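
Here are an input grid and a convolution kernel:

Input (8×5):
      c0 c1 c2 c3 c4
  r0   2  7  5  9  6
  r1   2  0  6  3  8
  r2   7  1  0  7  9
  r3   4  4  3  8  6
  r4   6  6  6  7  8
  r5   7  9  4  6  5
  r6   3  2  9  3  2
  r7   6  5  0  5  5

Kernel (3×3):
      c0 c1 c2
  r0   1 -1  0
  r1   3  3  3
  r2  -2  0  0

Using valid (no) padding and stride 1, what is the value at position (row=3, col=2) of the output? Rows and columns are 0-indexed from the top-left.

The receptive field on the input at this output position is [3 8 6 / 6 7 8 / 4 6 5]. Elementwise product with the kernel and sum: 3·1 + 8·-1 + 6·3 + 7·3 + 8·3 + 4·-2.

50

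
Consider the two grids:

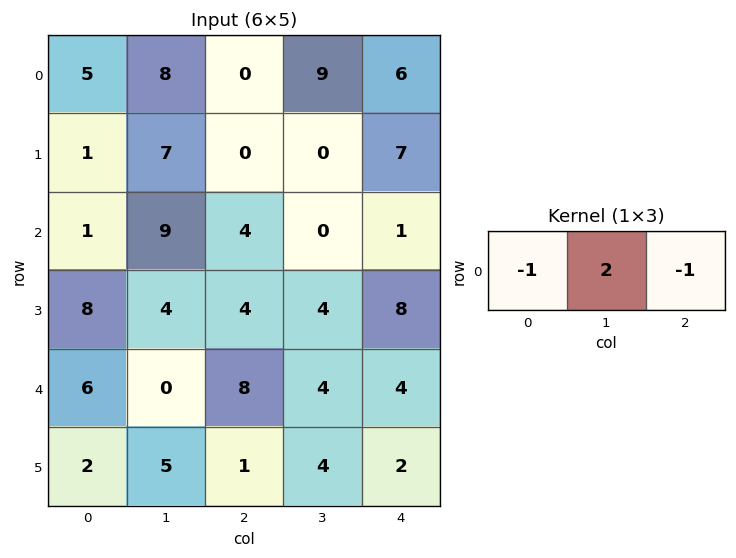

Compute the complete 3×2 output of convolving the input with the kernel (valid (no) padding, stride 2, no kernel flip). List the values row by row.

11 12
13 -5
-14 -4

Output[0,0]: The receptive field on the input at this output position is [5 8 0]. Elementwise product with the kernel and sum: 5·-1 + 8·2 + 0·-1.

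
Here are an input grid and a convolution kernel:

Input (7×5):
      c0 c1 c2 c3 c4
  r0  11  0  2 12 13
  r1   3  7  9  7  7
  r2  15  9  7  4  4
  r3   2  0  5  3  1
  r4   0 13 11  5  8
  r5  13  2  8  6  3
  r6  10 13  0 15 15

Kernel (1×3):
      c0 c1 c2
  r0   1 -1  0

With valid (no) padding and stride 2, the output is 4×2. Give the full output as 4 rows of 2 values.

11 -10
6 3
-13 6
-3 -15

Output[0,0]: The receptive field on the input at this output position is [11 0 2]. Elementwise product with the kernel and sum: 11·1 + 0·-1.
Output[0,1]: The receptive field on the input at this output position is [2 12 13]. Elementwise product with the kernel and sum: 2·1 + 12·-1.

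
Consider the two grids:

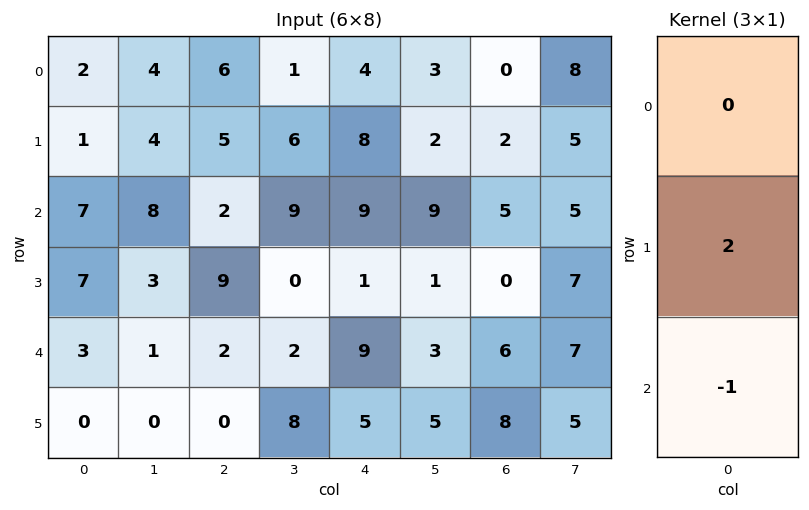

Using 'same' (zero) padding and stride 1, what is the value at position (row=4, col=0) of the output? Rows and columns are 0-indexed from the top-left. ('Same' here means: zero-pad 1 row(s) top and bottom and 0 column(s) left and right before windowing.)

The receptive field on the zero-padded input at this output position is [7 / 3 / 0]. Elementwise product with the kernel and sum: 3·2 + 0·-1.

6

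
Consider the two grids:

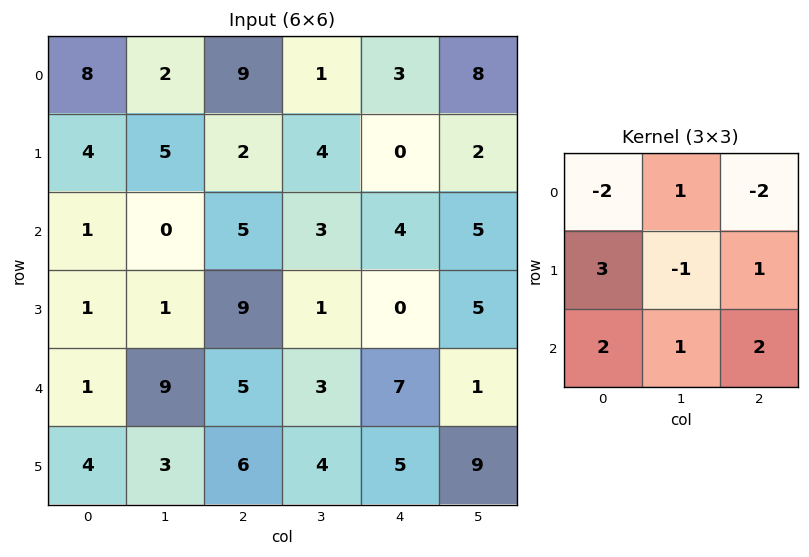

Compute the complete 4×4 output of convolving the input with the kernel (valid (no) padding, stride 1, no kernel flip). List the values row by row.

-11 31 0 19
22 -5 35 10
20 23 38 11
3 50 28 22

Output[0,0]: The receptive field on the input at this output position is [8 2 9 / 4 5 2 / 1 0 5]. Elementwise product with the kernel and sum: 8·-2 + 2·1 + 9·-2 + 4·3 + 5·-1 + 2·1 + 1·2 + 0·1 + 5·2.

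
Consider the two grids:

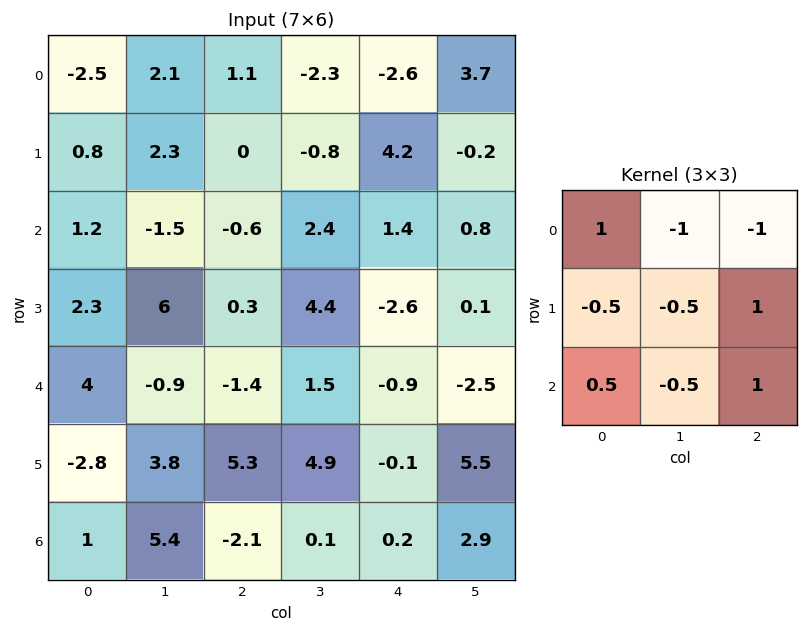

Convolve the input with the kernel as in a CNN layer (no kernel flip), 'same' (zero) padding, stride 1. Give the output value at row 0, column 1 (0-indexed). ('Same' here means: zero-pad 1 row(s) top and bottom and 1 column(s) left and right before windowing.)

The receptive field on the zero-padded input at this output position is [0 0 0 / -2.5 2.1 1.1 / 0.8 2.3 0]. Elementwise product with the kernel and sum: 0·1 + 0·-1 + 0·-1 + -2.5·-0.5 + 2.1·-0.5 + 1.1·1 + 0.8·0.5 + 2.3·-0.5 + 0·1.

0.55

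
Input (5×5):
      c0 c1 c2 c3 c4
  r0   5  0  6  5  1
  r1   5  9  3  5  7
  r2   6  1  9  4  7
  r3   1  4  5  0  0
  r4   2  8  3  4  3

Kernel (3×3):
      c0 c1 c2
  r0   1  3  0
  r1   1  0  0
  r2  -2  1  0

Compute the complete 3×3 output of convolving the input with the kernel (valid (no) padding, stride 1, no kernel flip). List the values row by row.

-1 34 10
40 16 17
14 19 24

Output[0,0]: The receptive field on the input at this output position is [5 0 6 / 5 9 3 / 6 1 9]. Elementwise product with the kernel and sum: 5·1 + 0·3 + 5·1 + 6·-2 + 1·1.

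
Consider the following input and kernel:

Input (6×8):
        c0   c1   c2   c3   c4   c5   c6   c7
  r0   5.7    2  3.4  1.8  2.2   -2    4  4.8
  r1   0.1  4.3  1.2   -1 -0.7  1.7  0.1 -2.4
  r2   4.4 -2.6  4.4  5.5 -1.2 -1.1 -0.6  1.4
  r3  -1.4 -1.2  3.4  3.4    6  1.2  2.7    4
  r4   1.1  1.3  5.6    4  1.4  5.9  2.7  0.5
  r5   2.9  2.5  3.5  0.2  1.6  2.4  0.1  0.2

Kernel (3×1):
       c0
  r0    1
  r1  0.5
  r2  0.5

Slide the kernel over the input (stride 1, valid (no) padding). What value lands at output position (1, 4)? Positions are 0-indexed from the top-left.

The receptive field on the input at this output position is [-0.7 / -1.2 / 6]. Elementwise product with the kernel and sum: -0.7·1 + -1.2·0.5 + 6·0.5.

1.7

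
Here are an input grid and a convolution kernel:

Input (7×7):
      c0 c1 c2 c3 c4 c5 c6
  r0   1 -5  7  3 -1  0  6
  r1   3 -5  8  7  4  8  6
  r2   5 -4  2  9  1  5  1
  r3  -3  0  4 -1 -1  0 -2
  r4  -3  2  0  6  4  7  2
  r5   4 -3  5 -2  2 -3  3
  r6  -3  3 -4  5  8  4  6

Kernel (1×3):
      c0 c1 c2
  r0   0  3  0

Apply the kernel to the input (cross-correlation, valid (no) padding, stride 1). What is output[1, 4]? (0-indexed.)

The receptive field on the input at this output position is [4 8 6]. Elementwise product with the kernel and sum: 8·3.

24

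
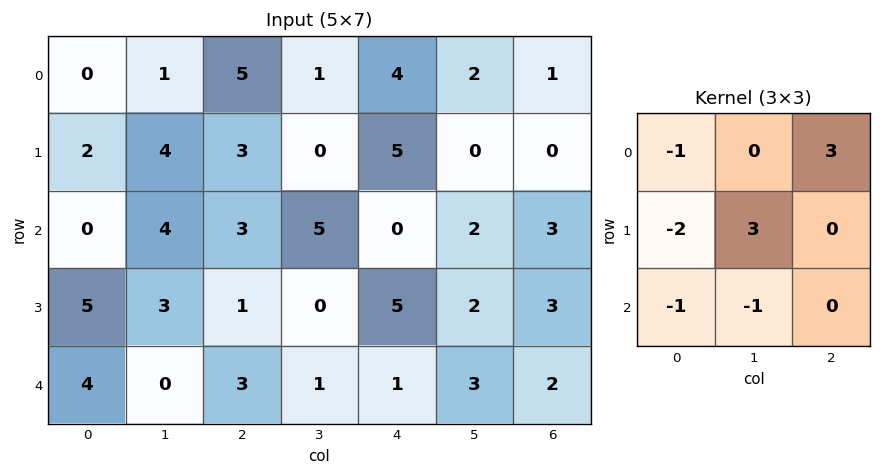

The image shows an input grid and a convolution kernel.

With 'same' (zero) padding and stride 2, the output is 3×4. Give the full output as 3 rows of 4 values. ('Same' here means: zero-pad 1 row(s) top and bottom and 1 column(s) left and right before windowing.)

-2 6 5 -1
7 -7 -15 0
21 6 7 -2

Output[0,0]: The receptive field on the zero-padded input at this output position is [0 0 0 / 0 0 1 / 0 2 4]. Elementwise product with the kernel and sum: 0·-1 + 0·3 + 0·-2 + 0·3 + 0·-1 + 2·-1.
Output[0,1]: The receptive field on the zero-padded input at this output position is [0 0 0 / 1 5 1 / 4 3 0]. Elementwise product with the kernel and sum: 0·-1 + 0·3 + 1·-2 + 5·3 + 4·-1 + 3·-1.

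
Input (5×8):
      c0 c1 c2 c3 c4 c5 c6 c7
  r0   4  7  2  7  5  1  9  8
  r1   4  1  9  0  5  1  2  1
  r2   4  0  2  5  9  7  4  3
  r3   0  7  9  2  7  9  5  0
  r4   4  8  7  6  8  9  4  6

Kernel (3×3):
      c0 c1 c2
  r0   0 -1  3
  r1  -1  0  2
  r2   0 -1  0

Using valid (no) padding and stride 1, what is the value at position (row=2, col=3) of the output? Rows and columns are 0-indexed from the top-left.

The receptive field on the input at this output position is [5 9 7 / 2 7 9 / 6 8 9]. Elementwise product with the kernel and sum: 9·-1 + 7·3 + 2·-1 + 9·2 + 8·-1.

20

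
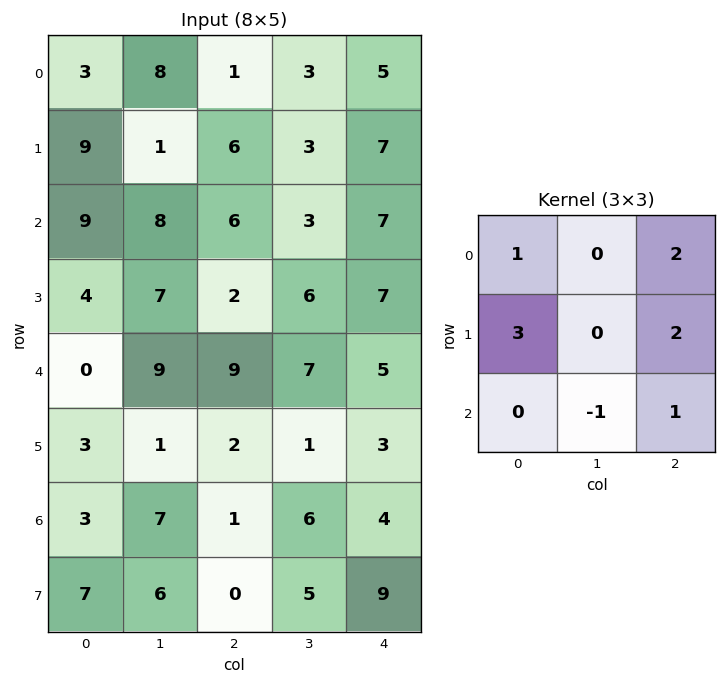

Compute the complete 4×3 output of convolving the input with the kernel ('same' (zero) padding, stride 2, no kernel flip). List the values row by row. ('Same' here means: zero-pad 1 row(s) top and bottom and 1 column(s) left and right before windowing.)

Output[0,0]: The receptive field on the zero-padded input at this output position is [0 0 0 / 0 3 8 / 0 9 1]. Elementwise product with the kernel and sum: 0·1 + 0·2 + 0·3 + 8·2 + 9·-1 + 1·1.

8 27 2
21 41 5
30 59 24
15 41 10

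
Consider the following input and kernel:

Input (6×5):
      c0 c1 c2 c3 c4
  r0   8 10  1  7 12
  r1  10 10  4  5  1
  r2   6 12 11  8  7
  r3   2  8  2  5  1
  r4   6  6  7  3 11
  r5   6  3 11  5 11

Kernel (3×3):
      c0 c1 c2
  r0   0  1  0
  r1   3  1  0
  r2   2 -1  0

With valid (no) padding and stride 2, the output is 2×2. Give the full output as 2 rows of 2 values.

Output[0,0]: The receptive field on the input at this output position is [8 10 1 / 10 10 4 / 6 12 11]. Elementwise product with the kernel and sum: 10·1 + 10·3 + 10·1 + 6·2 + 12·-1.
Output[0,1]: The receptive field on the input at this output position is [1 7 12 / 4 5 1 / 11 8 7]. Elementwise product with the kernel and sum: 7·1 + 4·3 + 5·1 + 11·2 + 8·-1.

50 38
32 30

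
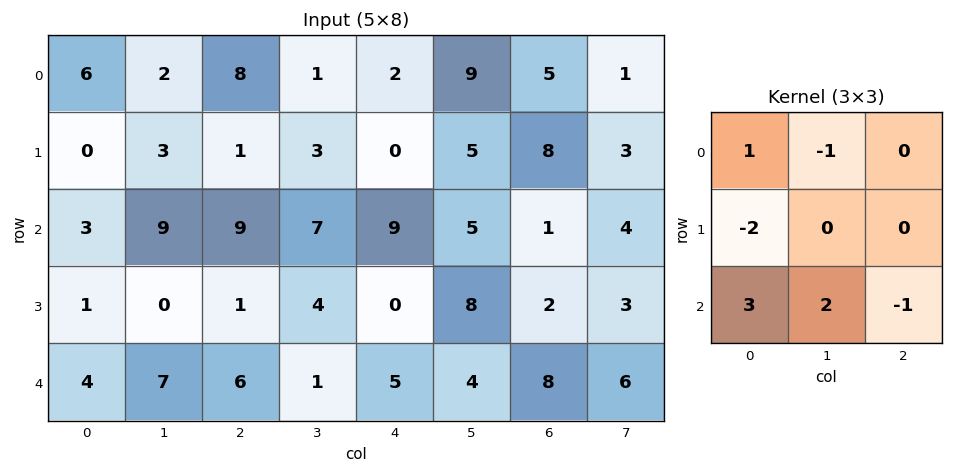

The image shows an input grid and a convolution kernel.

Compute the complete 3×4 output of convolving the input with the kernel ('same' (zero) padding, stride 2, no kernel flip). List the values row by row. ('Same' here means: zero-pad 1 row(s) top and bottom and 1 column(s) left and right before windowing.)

-3 4 2 10
2 -18 -7 12
-1 -15 2 -2

Output[0,0]: The receptive field on the zero-padded input at this output position is [0 0 0 / 0 6 2 / 0 0 3]. Elementwise product with the kernel and sum: 0·1 + 0·-1 + 0·-2 + 0·3 + 0·2 + 3·-1.
Output[0,1]: The receptive field on the zero-padded input at this output position is [0 0 0 / 2 8 1 / 3 1 3]. Elementwise product with the kernel and sum: 0·1 + 0·-1 + 2·-2 + 3·3 + 1·2 + 3·-1.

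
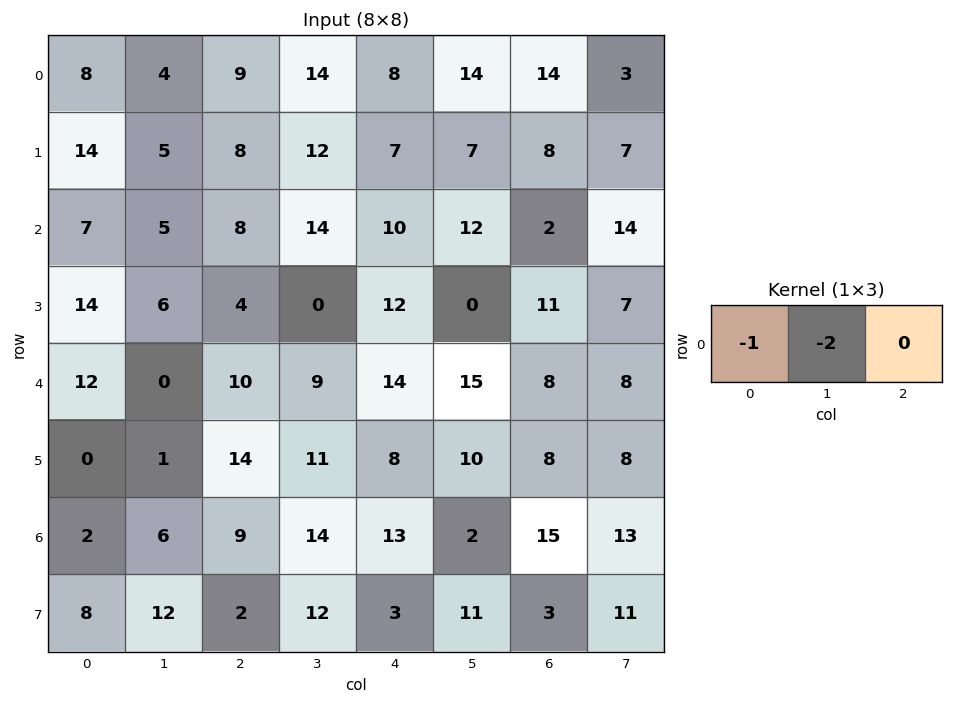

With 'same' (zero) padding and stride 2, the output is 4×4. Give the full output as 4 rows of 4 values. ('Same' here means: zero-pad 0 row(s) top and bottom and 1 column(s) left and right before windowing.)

Output[0,0]: The receptive field on the zero-padded input at this output position is [0 8 4]. Elementwise product with the kernel and sum: 0·-1 + 8·-2.
Output[0,1]: The receptive field on the zero-padded input at this output position is [4 9 14]. Elementwise product with the kernel and sum: 4·-1 + 9·-2.

-16 -22 -30 -42
-14 -21 -34 -16
-24 -20 -37 -31
-4 -24 -40 -32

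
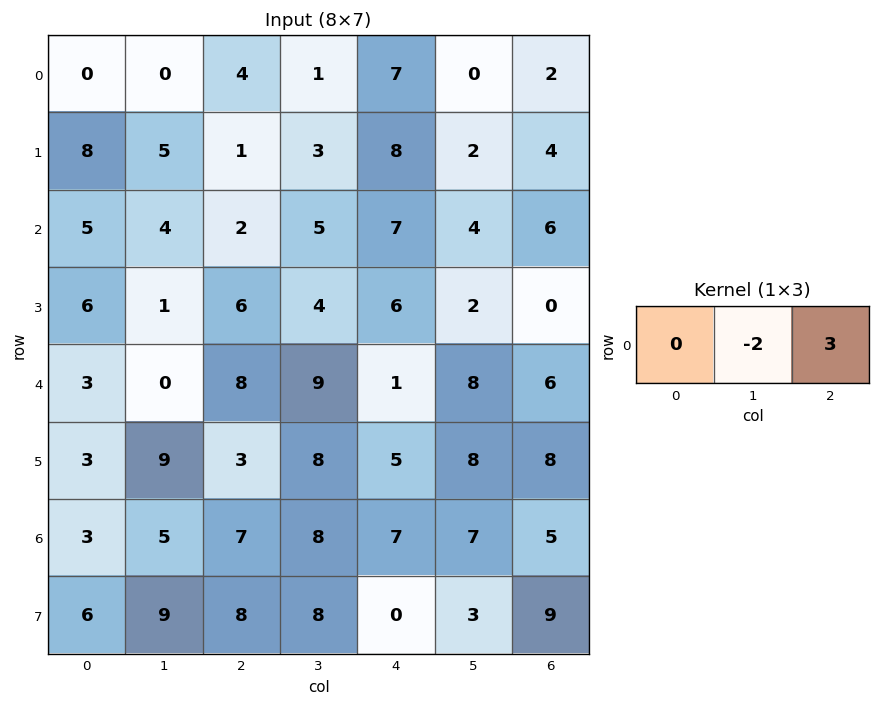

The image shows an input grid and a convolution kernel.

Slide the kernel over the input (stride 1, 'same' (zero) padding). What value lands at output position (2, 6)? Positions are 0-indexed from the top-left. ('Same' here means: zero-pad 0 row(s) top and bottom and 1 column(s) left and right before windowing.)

The receptive field on the zero-padded input at this output position is [4 6 0]. Elementwise product with the kernel and sum: 6·-2 + 0·3.

-12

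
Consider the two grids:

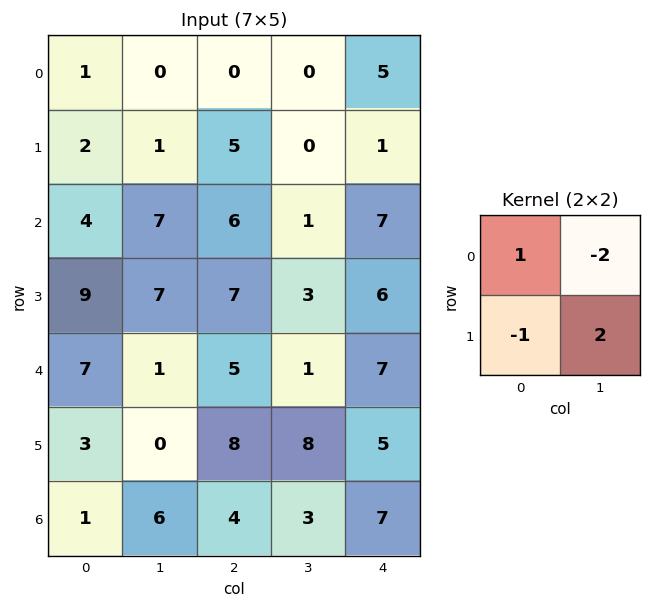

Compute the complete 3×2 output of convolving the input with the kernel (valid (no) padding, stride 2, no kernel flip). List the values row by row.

1 -5
-5 3
2 11

Output[0,0]: The receptive field on the input at this output position is [1 0 / 2 1]. Elementwise product with the kernel and sum: 1·1 + 0·-2 + 2·-1 + 1·2.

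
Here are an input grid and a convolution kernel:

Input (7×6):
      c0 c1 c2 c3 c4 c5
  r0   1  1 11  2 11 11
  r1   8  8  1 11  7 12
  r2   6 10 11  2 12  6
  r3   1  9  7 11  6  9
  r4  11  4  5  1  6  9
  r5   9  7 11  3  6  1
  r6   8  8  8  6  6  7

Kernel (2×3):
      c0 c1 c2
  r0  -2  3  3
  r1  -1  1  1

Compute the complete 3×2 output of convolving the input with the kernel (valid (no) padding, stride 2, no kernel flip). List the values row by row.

35 34
66 30
14 9

Output[0,0]: The receptive field on the input at this output position is [1 1 11 / 8 8 1]. Elementwise product with the kernel and sum: 1·-2 + 1·3 + 11·3 + 8·-1 + 8·1 + 1·1.
Output[0,1]: The receptive field on the input at this output position is [11 2 11 / 1 11 7]. Elementwise product with the kernel and sum: 11·-2 + 2·3 + 11·3 + 1·-1 + 11·1 + 7·1.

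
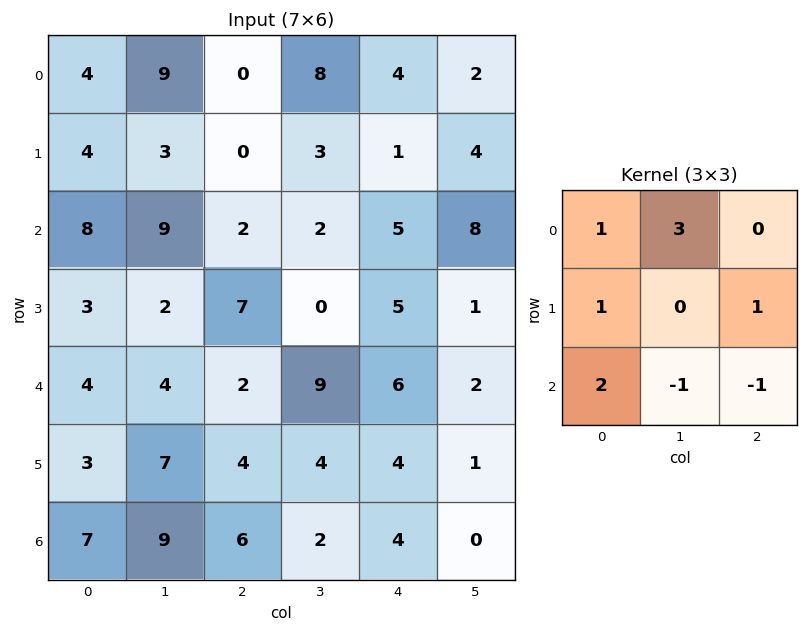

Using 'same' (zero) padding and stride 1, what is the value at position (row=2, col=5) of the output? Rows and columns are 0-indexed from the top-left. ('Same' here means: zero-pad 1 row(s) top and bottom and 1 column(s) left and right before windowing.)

27

The receptive field on the zero-padded input at this output position is [1 4 0 / 5 8 0 / 5 1 0]. Elementwise product with the kernel and sum: 1·1 + 4·3 + 5·1 + 0·1 + 5·2 + 1·-1 + 0·-1.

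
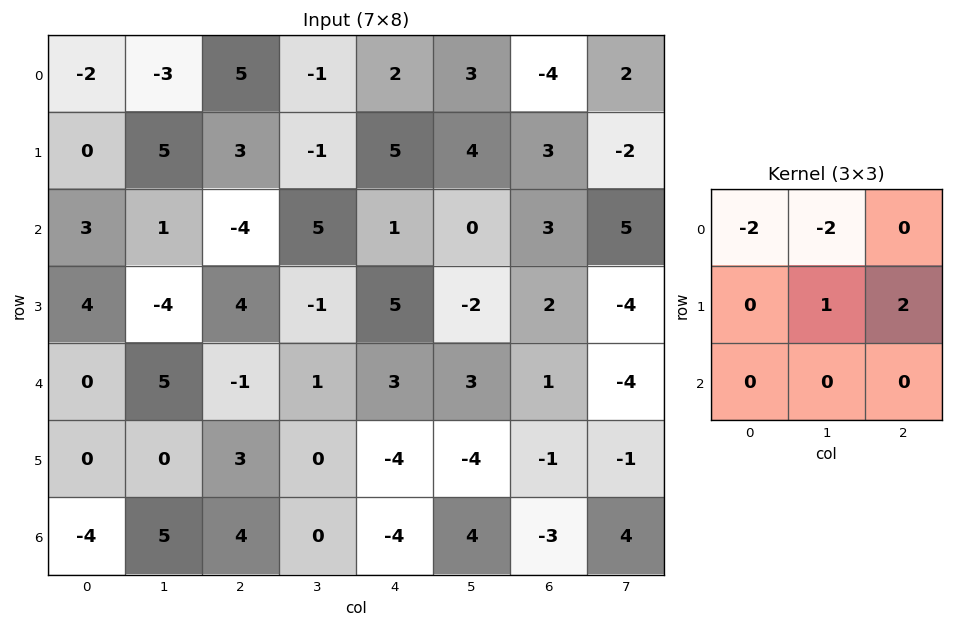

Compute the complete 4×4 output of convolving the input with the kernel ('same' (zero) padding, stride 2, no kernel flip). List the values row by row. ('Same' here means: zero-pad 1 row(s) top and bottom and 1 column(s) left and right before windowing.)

Output[0,0]: The receptive field on the zero-padded input at this output position is [0 0 0 / 0 -2 -3 / 0 0 5]. Elementwise product with the kernel and sum: 0·-2 + 0·-2 + -2·1 + -3·2.

-8 3 8 0
5 -10 -7 -1
2 1 1 -7
6 -2 12 15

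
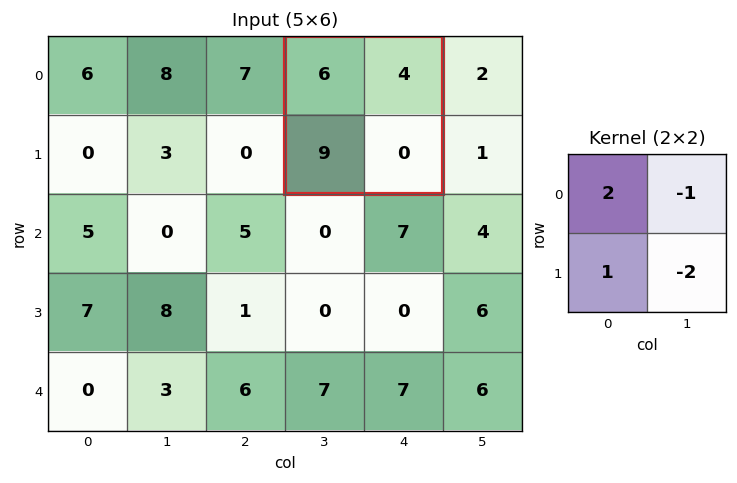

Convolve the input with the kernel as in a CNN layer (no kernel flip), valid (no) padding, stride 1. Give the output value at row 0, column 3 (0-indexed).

17

The receptive field on the input at this output position is [6 4 / 9 0]. Elementwise product with the kernel and sum: 6·2 + 4·-1 + 9·1 + 0·-2.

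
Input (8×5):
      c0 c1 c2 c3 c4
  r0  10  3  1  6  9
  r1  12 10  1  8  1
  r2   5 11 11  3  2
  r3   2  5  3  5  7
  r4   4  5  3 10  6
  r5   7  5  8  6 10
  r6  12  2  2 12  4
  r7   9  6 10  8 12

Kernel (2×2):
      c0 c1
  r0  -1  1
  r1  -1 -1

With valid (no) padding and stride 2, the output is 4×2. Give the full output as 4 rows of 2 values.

Output[0,0]: The receptive field on the input at this output position is [10 3 / 12 10]. Elementwise product with the kernel and sum: 10·-1 + 3·1 + 12·-1 + 10·-1.
Output[0,1]: The receptive field on the input at this output position is [1 6 / 1 8]. Elementwise product with the kernel and sum: 1·-1 + 6·1 + 1·-1 + 8·-1.

-29 -4
-1 -16
-11 -7
-25 -8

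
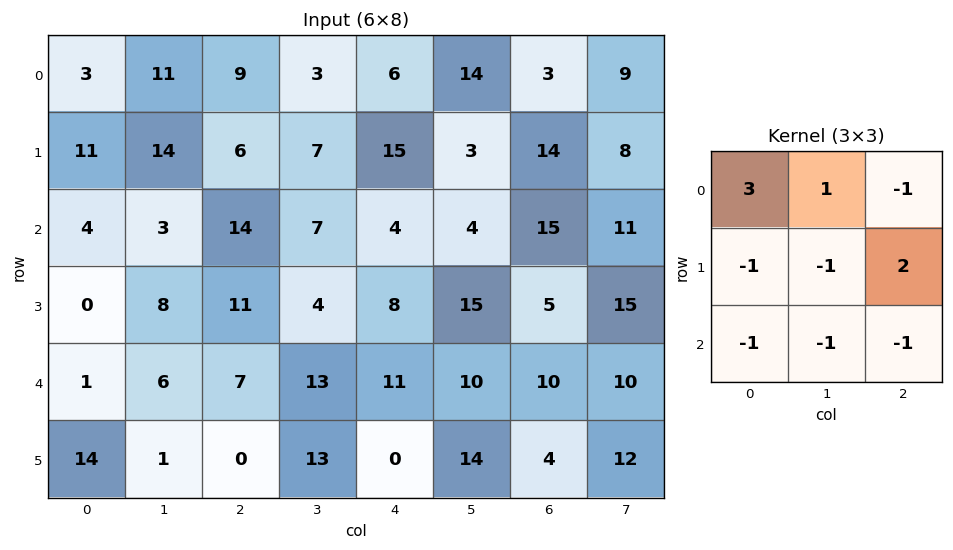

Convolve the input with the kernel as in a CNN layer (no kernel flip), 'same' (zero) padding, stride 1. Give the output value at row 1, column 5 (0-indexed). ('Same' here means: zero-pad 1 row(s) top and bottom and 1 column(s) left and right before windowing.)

16

The receptive field on the zero-padded input at this output position is [6 14 3 / 15 3 14 / 4 4 15]. Elementwise product with the kernel and sum: 6·3 + 14·1 + 3·-1 + 15·-1 + 3·-1 + 14·2 + 4·-1 + 4·-1 + 15·-1.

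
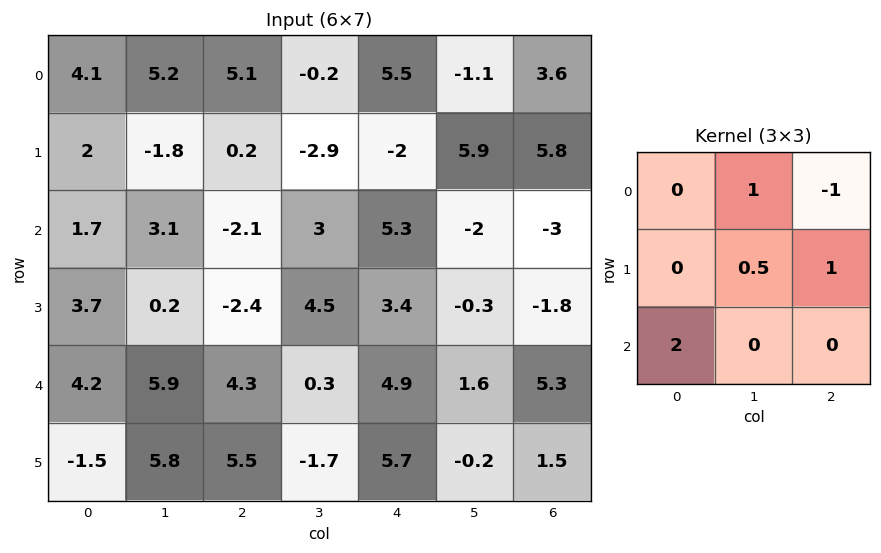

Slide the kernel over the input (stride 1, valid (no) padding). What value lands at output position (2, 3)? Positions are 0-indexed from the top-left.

9.3

The receptive field on the input at this output position is [3 5.3 -2 / 4.5 3.4 -0.3 / 0.3 4.9 1.6]. Elementwise product with the kernel and sum: 5.3·1 + -2·-1 + 3.4·0.5 + -0.3·1 + 0.3·2.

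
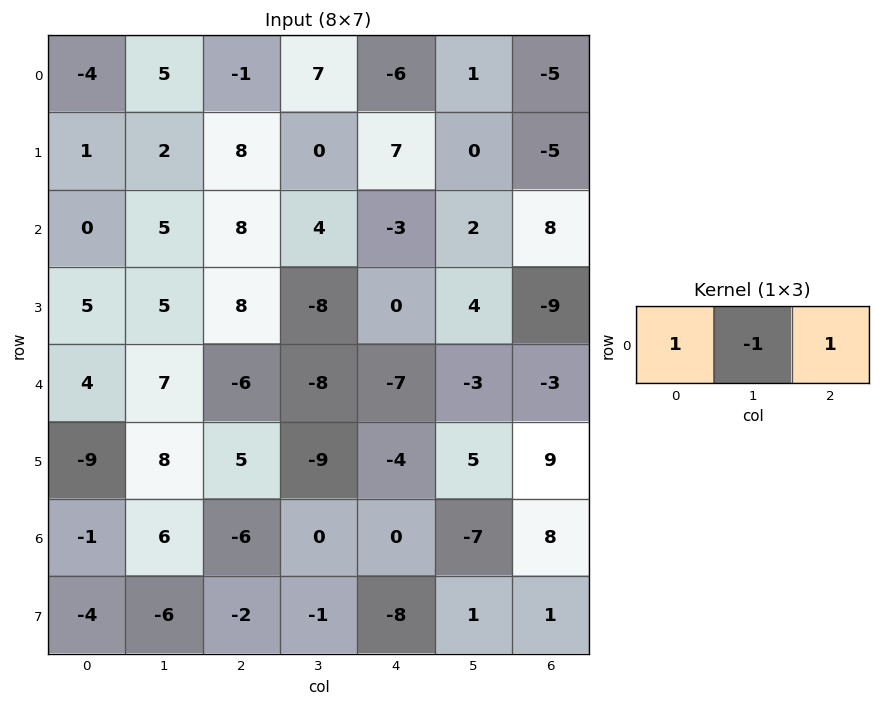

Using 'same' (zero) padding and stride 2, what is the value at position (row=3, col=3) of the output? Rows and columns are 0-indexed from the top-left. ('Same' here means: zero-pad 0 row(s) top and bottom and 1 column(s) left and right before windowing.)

-15

The receptive field on the zero-padded input at this output position is [-7 8 0]. Elementwise product with the kernel and sum: -7·1 + 8·-1 + 0·1.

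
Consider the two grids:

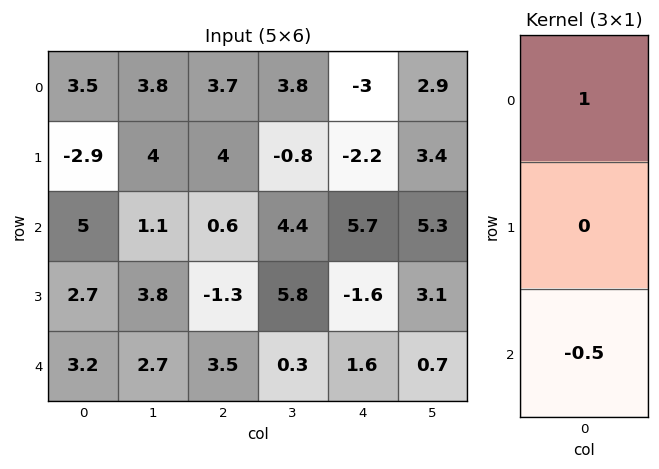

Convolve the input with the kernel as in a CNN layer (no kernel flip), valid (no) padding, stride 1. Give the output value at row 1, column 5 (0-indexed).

1.85

The receptive field on the input at this output position is [3.4 / 5.3 / 3.1]. Elementwise product with the kernel and sum: 3.4·1 + 3.1·-0.5.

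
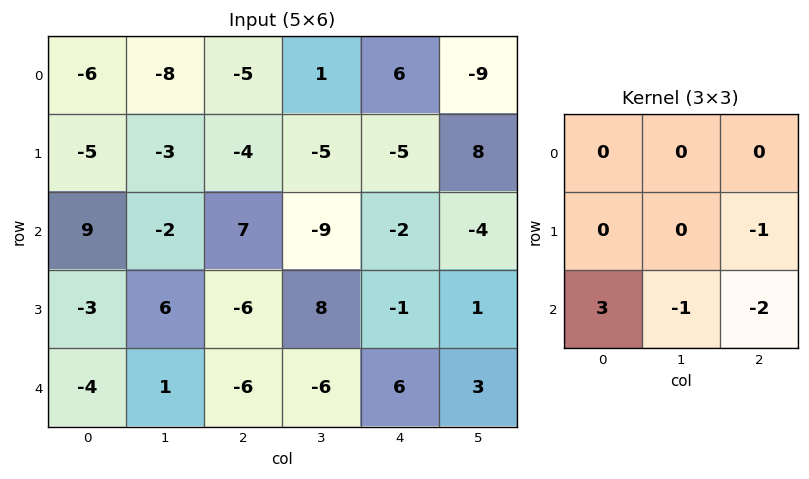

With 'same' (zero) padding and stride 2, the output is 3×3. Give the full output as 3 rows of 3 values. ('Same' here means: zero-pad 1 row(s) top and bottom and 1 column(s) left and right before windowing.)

19 4 -17
-7 17 27
-1 6 -3

Output[0,0]: The receptive field on the zero-padded input at this output position is [0 0 0 / 0 -6 -8 / 0 -5 -3]. Elementwise product with the kernel and sum: -8·-1 + 0·3 + -5·-1 + -3·-2.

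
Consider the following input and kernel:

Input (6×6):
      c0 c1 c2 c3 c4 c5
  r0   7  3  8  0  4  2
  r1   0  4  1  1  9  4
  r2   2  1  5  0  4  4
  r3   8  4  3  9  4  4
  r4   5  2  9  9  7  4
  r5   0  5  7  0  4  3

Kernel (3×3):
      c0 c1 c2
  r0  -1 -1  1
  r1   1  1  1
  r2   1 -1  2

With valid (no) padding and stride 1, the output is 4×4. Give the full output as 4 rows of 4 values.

14 -9 20 16
15 21 18 15
38 21 29 27
16 20 32 13

Output[0,0]: The receptive field on the input at this output position is [7 3 8 / 0 4 1 / 2 1 5]. Elementwise product with the kernel and sum: 7·-1 + 3·-1 + 8·1 + 0·1 + 4·1 + 1·1 + 2·1 + 1·-1 + 5·2.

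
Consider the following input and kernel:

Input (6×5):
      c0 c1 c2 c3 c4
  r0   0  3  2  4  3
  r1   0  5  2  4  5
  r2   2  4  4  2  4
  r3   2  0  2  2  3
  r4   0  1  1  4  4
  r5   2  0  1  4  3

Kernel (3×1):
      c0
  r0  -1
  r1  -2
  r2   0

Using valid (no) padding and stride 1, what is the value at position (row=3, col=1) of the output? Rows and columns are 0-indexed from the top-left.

-2

The receptive field on the input at this output position is [0 / 1 / 0]. Elementwise product with the kernel and sum: 0·-1 + 1·-2.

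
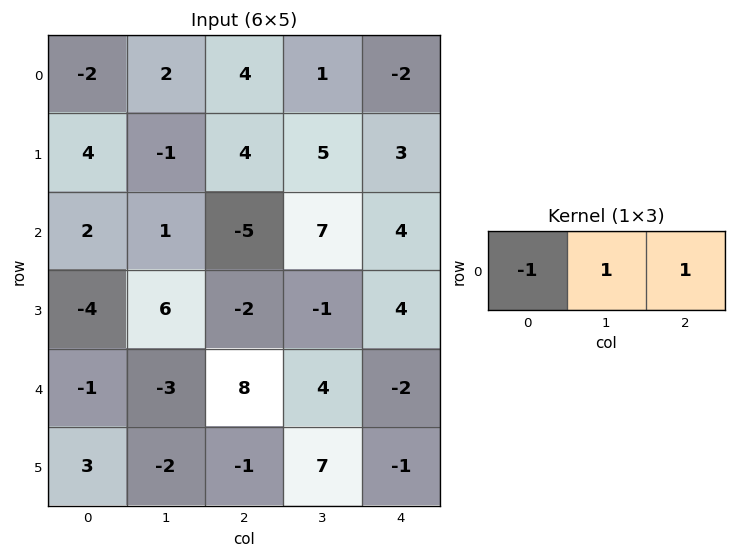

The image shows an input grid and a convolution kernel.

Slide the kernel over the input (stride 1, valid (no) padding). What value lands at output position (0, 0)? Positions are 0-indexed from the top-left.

The receptive field on the input at this output position is [-2 2 4]. Elementwise product with the kernel and sum: -2·-1 + 2·1 + 4·1.

8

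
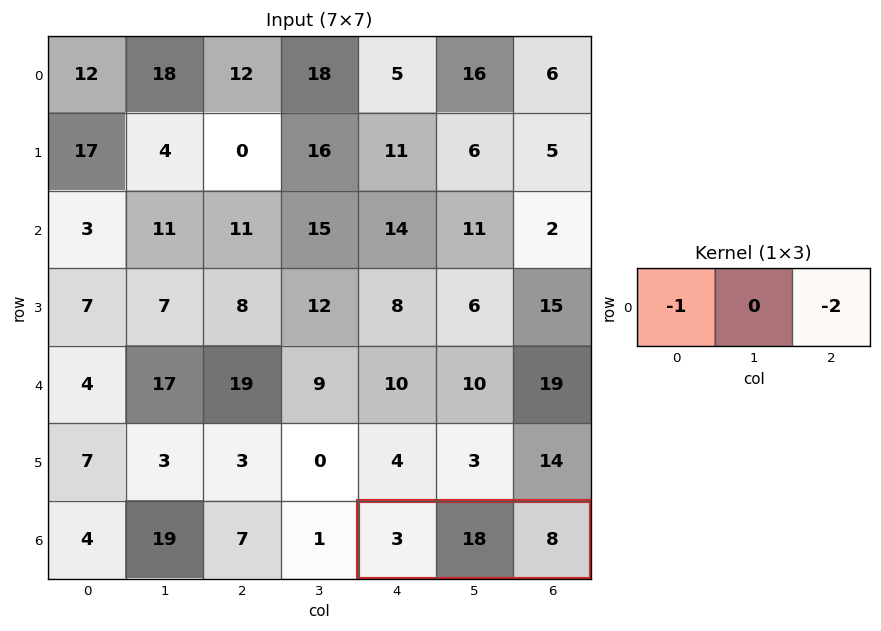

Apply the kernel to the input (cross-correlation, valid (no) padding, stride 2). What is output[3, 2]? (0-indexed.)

-19

The receptive field on the input at this output position is [3 18 8]. Elementwise product with the kernel and sum: 3·-1 + 8·-2.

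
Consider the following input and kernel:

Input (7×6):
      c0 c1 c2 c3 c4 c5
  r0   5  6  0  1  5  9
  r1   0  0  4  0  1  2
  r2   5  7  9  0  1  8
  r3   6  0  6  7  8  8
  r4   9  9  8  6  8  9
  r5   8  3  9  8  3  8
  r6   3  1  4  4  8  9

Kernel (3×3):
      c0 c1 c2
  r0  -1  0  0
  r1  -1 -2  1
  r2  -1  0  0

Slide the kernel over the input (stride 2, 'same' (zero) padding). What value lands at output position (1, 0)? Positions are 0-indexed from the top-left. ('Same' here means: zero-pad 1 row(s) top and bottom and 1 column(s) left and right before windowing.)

The receptive field on the zero-padded input at this output position is [0 0 0 / 0 5 7 / 0 6 0]. Elementwise product with the kernel and sum: 0·-1 + 0·-1 + 5·-2 + 7·1 + 0·-1.

-3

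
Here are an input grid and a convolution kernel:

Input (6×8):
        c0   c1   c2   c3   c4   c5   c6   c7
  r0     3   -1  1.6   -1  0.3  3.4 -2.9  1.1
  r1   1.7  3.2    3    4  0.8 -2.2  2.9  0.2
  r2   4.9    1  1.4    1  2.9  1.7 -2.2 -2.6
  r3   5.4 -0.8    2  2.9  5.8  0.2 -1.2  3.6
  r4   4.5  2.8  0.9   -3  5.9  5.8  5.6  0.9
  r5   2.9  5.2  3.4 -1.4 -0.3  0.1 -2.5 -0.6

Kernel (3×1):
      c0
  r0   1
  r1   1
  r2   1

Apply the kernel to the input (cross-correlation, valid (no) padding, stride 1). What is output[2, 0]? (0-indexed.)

14.8

The receptive field on the input at this output position is [4.9 / 5.4 / 4.5]. Elementwise product with the kernel and sum: 4.9·1 + 5.4·1 + 4.5·1.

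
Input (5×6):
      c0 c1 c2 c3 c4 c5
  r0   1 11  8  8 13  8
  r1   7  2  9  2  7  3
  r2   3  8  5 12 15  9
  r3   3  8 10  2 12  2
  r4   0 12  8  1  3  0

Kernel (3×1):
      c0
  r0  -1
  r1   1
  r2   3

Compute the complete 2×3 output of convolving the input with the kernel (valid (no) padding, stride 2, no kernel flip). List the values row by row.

Output[0,0]: The receptive field on the input at this output position is [1 / 7 / 3]. Elementwise product with the kernel and sum: 1·-1 + 7·1 + 3·3.

15 16 39
0 29 6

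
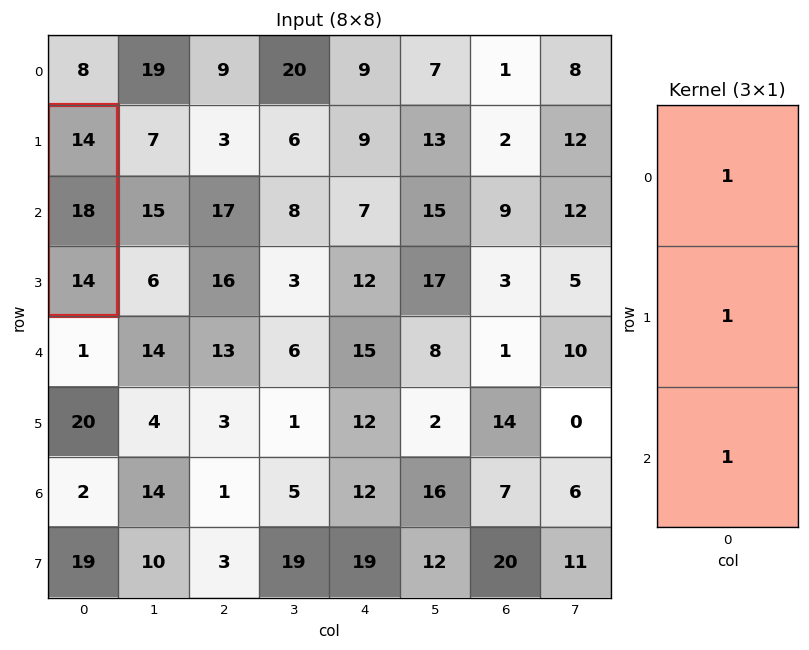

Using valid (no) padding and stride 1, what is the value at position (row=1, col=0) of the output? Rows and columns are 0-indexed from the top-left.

46

The receptive field on the input at this output position is [14 / 18 / 14]. Elementwise product with the kernel and sum: 14·1 + 18·1 + 14·1.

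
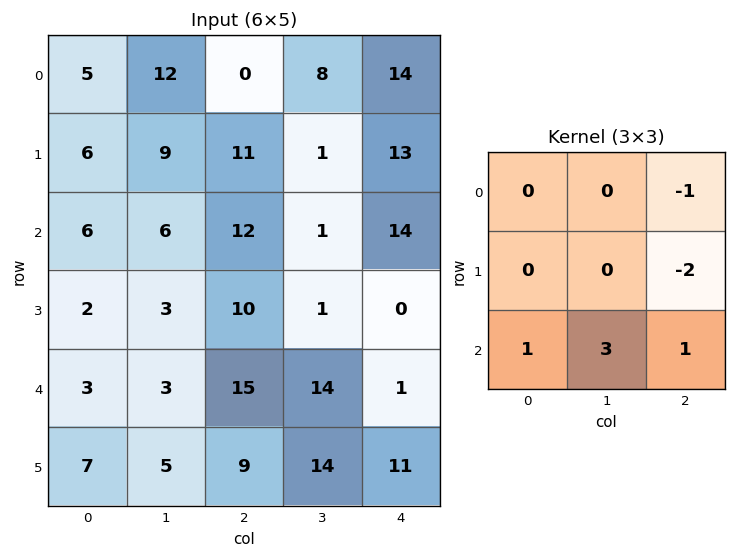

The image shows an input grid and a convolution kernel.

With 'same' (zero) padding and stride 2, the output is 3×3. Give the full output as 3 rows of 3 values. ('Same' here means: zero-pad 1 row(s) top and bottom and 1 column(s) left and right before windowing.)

3 27 40
-12 31 1
17 17 47

Output[0,0]: The receptive field on the zero-padded input at this output position is [0 0 0 / 0 5 12 / 0 6 9]. Elementwise product with the kernel and sum: 0·-1 + 12·-2 + 0·1 + 6·3 + 9·1.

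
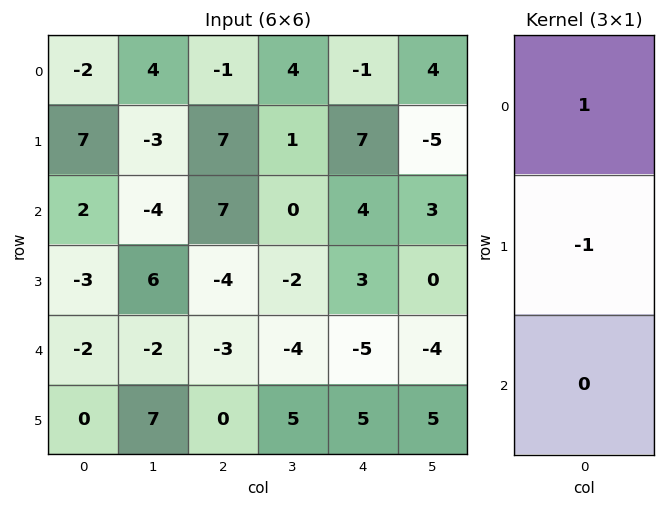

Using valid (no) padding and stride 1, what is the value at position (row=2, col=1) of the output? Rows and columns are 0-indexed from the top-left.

-10

The receptive field on the input at this output position is [-4 / 6 / -2]. Elementwise product with the kernel and sum: -4·1 + 6·-1.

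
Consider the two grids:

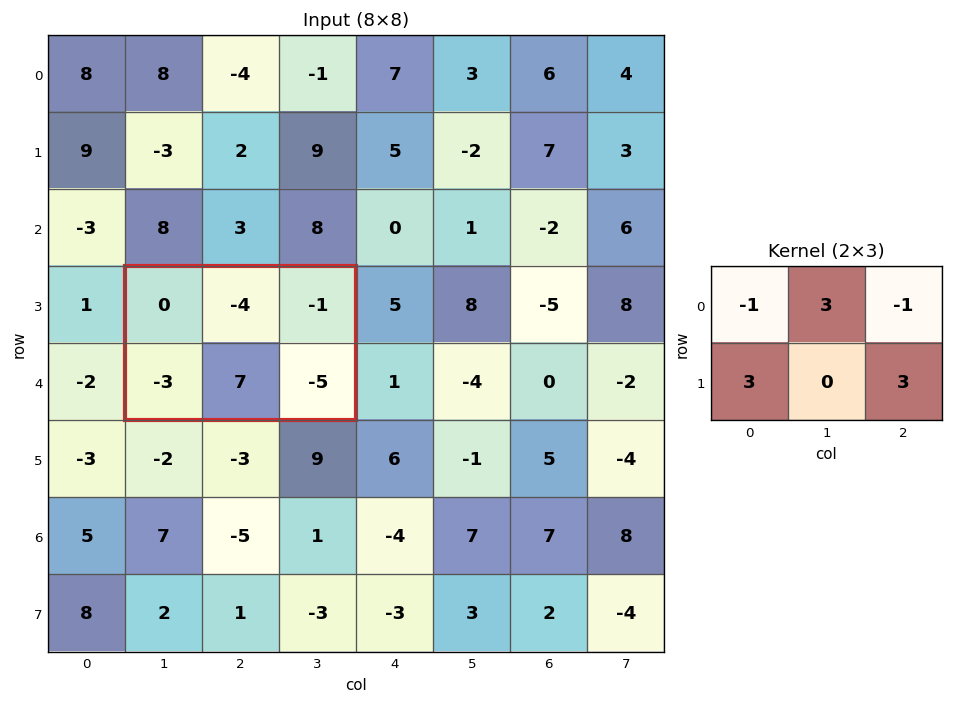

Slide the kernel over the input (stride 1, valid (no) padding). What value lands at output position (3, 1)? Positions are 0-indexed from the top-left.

The receptive field on the input at this output position is [0 -4 -1 / -3 7 -5]. Elementwise product with the kernel and sum: 0·-1 + -4·3 + -1·-1 + -3·3 + -5·3.

-35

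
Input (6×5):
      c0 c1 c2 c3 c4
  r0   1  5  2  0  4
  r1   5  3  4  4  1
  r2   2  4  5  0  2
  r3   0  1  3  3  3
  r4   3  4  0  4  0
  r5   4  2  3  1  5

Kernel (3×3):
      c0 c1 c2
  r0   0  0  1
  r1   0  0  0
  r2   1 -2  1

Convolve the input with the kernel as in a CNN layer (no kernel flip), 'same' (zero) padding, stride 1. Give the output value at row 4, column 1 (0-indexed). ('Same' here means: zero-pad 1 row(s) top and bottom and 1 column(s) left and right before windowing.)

6

The receptive field on the zero-padded input at this output position is [0 1 3 / 3 4 0 / 4 2 3]. Elementwise product with the kernel and sum: 3·1 + 4·1 + 2·-2 + 3·1.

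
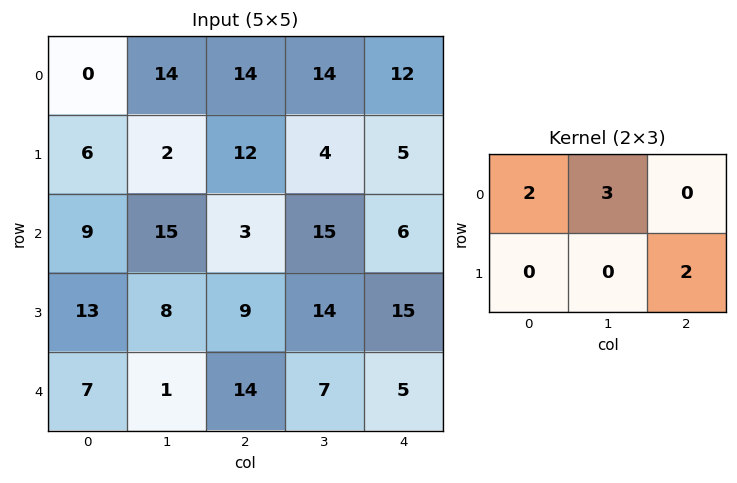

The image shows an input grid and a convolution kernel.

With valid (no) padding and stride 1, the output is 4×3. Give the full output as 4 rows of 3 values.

66 78 80
24 70 48
81 67 81
78 57 70

Output[0,0]: The receptive field on the input at this output position is [0 14 14 / 6 2 12]. Elementwise product with the kernel and sum: 0·2 + 14·3 + 12·2.
Output[0,1]: The receptive field on the input at this output position is [14 14 14 / 2 12 4]. Elementwise product with the kernel and sum: 14·2 + 14·3 + 4·2.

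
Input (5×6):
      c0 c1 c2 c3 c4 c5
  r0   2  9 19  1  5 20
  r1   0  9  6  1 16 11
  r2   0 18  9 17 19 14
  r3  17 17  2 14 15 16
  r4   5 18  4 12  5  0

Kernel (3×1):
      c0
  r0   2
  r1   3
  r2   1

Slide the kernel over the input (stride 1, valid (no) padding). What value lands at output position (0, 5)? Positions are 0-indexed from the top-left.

The receptive field on the input at this output position is [20 / 11 / 14]. Elementwise product with the kernel and sum: 20·2 + 11·3 + 14·1.

87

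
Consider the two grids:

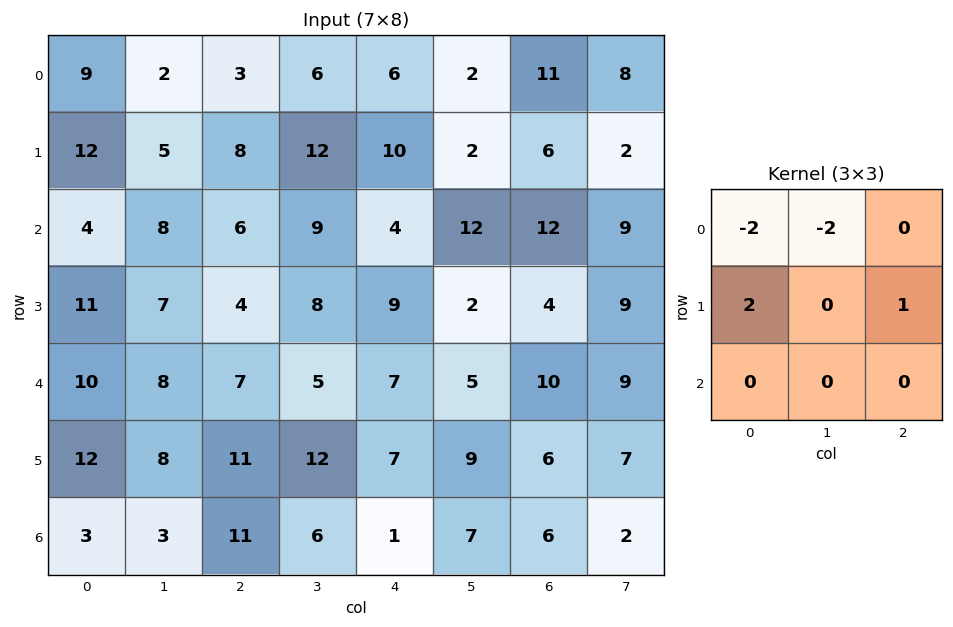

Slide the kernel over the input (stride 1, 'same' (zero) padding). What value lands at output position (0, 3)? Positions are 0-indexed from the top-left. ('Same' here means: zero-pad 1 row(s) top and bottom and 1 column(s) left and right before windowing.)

12

The receptive field on the zero-padded input at this output position is [0 0 0 / 3 6 6 / 8 12 10]. Elementwise product with the kernel and sum: 0·-2 + 0·-2 + 3·2 + 6·1.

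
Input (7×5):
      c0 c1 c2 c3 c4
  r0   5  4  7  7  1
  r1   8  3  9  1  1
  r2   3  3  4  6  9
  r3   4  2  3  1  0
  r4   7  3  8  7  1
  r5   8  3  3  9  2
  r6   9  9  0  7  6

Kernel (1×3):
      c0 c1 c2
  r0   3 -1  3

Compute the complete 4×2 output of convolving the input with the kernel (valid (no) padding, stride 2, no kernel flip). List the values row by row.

32 17
18 33
42 20
18 11

Output[0,0]: The receptive field on the input at this output position is [5 4 7]. Elementwise product with the kernel and sum: 5·3 + 4·-1 + 7·3.
Output[0,1]: The receptive field on the input at this output position is [7 7 1]. Elementwise product with the kernel and sum: 7·3 + 7·-1 + 1·3.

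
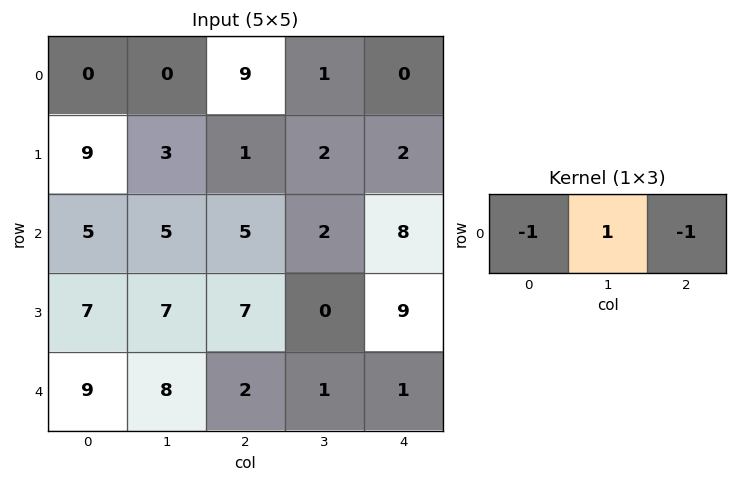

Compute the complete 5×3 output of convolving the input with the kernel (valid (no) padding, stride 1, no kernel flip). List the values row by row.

-9 8 -8
-7 -4 -1
-5 -2 -11
-7 0 -16
-3 -7 -2

Output[0,0]: The receptive field on the input at this output position is [0 0 9]. Elementwise product with the kernel and sum: 0·-1 + 0·1 + 9·-1.
Output[0,1]: The receptive field on the input at this output position is [0 9 1]. Elementwise product with the kernel and sum: 0·-1 + 9·1 + 1·-1.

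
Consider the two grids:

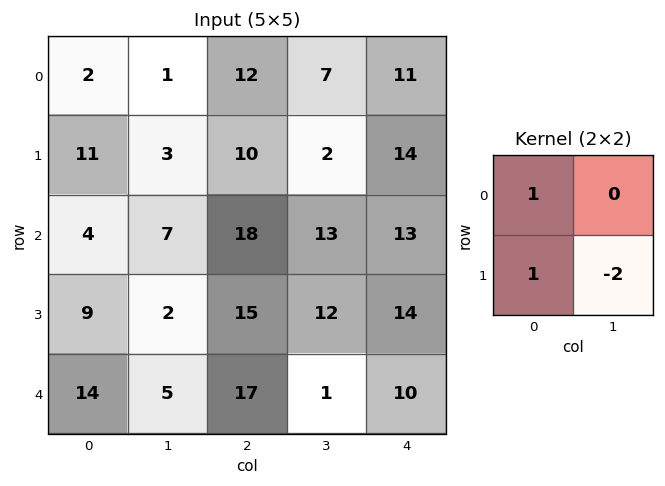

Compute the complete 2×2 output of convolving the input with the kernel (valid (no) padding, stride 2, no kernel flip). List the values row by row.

7 18
9 9

Output[0,0]: The receptive field on the input at this output position is [2 1 / 11 3]. Elementwise product with the kernel and sum: 2·1 + 11·1 + 3·-2.
Output[0,1]: The receptive field on the input at this output position is [12 7 / 10 2]. Elementwise product with the kernel and sum: 12·1 + 10·1 + 2·-2.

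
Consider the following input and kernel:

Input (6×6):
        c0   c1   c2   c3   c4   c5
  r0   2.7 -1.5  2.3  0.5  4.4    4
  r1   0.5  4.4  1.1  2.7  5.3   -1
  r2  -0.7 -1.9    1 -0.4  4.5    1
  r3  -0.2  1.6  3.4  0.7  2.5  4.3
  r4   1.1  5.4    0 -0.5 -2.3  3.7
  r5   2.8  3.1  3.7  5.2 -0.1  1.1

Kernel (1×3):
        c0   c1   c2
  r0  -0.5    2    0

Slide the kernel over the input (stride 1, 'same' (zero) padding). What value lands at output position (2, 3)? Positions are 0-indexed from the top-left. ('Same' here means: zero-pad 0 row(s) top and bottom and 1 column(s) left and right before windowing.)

The receptive field on the zero-padded input at this output position is [1 -0.4 4.5]. Elementwise product with the kernel and sum: 1·-0.5 + -0.4·2.

-1.3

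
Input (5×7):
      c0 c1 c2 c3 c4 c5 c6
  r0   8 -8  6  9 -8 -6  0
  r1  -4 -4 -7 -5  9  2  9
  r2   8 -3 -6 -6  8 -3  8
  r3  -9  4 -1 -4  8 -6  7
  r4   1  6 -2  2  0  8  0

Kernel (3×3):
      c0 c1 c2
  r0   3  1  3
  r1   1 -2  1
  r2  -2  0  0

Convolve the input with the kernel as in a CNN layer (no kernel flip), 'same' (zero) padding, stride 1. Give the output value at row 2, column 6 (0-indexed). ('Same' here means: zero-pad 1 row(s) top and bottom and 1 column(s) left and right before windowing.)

The receptive field on the zero-padded input at this output position is [2 9 0 / -3 8 0 / -6 7 0]. Elementwise product with the kernel and sum: 2·3 + 9·1 + 0·3 + -3·1 + 8·-2 + 0·1 + -6·-2.

8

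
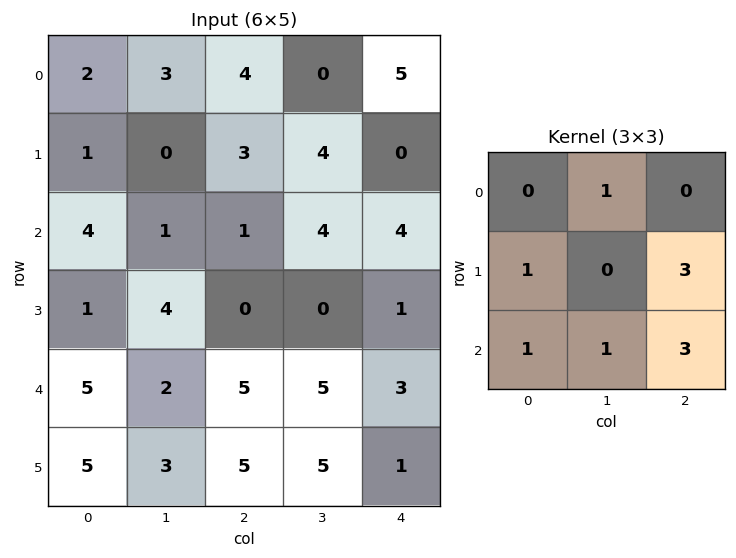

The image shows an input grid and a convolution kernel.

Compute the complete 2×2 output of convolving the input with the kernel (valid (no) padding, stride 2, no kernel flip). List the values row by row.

21 20
24 26

Output[0,0]: The receptive field on the input at this output position is [2 3 4 / 1 0 3 / 4 1 1]. Elementwise product with the kernel and sum: 3·1 + 1·1 + 3·3 + 4·1 + 1·1 + 1·3.
Output[0,1]: The receptive field on the input at this output position is [4 0 5 / 3 4 0 / 1 4 4]. Elementwise product with the kernel and sum: 0·1 + 3·1 + 0·3 + 1·1 + 4·1 + 4·3.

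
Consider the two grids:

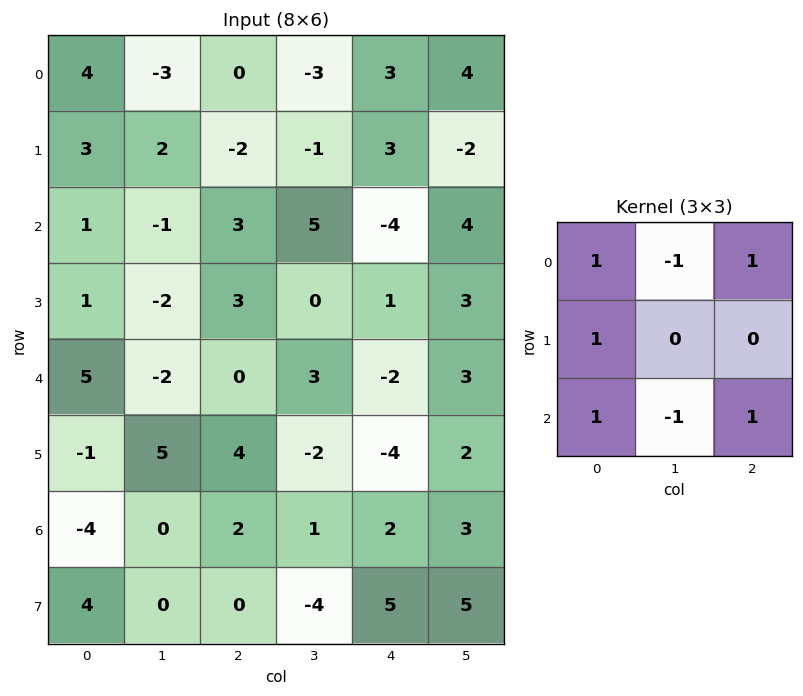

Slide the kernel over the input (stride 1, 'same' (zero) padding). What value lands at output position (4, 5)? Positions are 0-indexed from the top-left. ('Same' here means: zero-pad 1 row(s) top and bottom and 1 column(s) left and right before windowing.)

The receptive field on the zero-padded input at this output position is [1 3 0 / -2 3 0 / -4 2 0]. Elementwise product with the kernel and sum: 1·1 + 3·-1 + 0·1 + -2·1 + -4·1 + 2·-1 + 0·1.

-10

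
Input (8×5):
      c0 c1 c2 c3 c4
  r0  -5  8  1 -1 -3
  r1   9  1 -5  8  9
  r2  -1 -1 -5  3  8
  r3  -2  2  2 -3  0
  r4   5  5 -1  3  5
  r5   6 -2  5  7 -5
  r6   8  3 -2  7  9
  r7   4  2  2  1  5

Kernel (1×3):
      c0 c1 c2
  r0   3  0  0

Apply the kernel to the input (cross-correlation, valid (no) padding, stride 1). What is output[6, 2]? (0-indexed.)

The receptive field on the input at this output position is [-2 7 9]. Elementwise product with the kernel and sum: -2·3.

-6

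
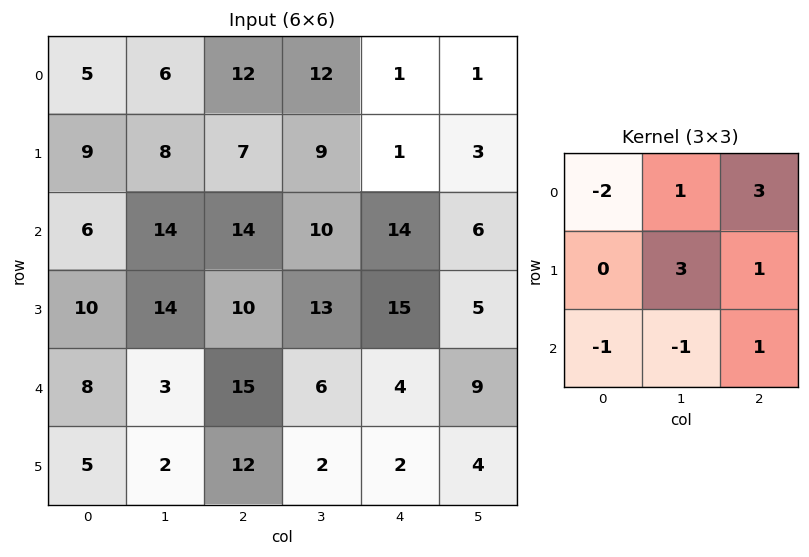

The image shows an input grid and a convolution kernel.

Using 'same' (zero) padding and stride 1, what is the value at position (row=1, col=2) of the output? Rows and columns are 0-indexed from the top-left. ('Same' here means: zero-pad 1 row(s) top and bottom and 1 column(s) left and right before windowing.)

The receptive field on the zero-padded input at this output position is [6 12 12 / 8 7 9 / 14 14 10]. Elementwise product with the kernel and sum: 6·-2 + 12·1 + 12·3 + 7·3 + 9·1 + 14·-1 + 14·-1 + 10·1.

48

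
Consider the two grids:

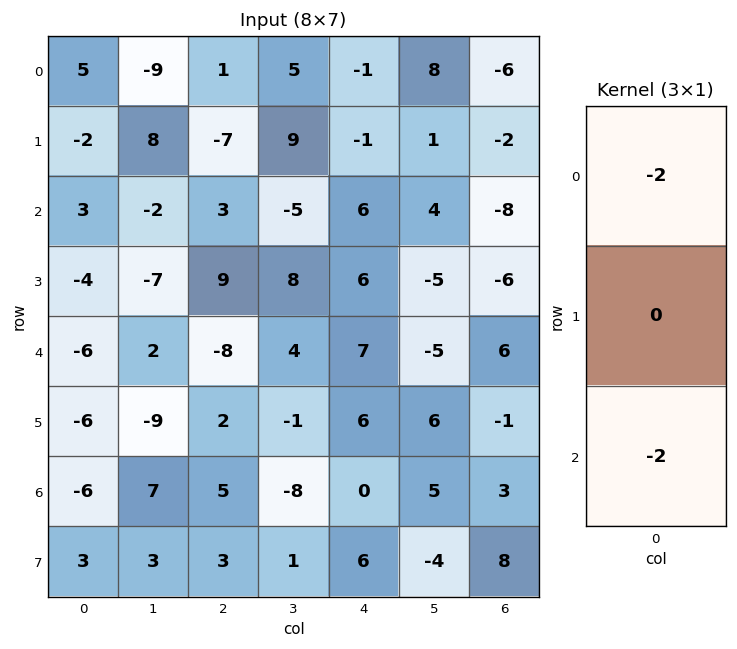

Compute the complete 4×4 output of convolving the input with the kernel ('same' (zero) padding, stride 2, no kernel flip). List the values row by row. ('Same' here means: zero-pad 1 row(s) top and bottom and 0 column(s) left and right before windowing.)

Output[0,0]: The receptive field on the zero-padded input at this output position is [0 / 5 / -2]. Elementwise product with the kernel and sum: 0·-2 + -2·-2.
Output[0,1]: The receptive field on the zero-padded input at this output position is [0 / 1 / -7]. Elementwise product with the kernel and sum: 0·-2 + -7·-2.

4 14 2 4
12 -4 -10 16
20 -22 -24 14
6 -10 -24 -14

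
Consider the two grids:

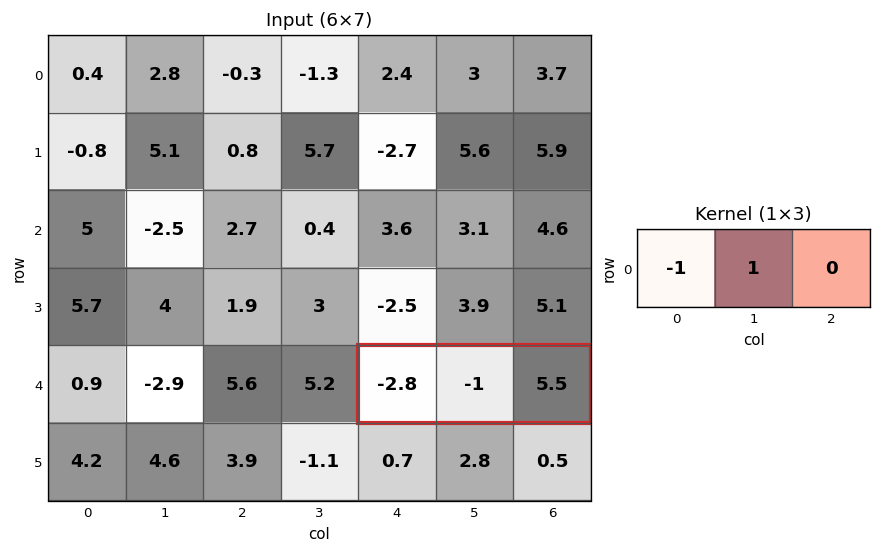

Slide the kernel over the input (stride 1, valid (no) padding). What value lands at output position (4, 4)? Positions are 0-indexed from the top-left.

1.8

The receptive field on the input at this output position is [-2.8 -1 5.5]. Elementwise product with the kernel and sum: -2.8·-1 + -1·1.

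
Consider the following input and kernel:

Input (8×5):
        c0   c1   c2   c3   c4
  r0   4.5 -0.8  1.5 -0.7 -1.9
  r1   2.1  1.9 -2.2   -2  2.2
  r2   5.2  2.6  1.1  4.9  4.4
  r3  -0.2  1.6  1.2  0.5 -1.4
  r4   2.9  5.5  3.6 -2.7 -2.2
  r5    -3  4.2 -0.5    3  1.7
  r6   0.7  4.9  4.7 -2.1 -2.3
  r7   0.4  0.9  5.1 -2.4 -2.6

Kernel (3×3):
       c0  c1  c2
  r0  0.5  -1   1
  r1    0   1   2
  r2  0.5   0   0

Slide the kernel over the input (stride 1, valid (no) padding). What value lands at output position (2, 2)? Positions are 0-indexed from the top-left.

-0.45

The receptive field on the input at this output position is [1.1 4.9 4.4 / 1.2 0.5 -1.4 / 3.6 -2.7 -2.2]. Elementwise product with the kernel and sum: 1.1·0.5 + 4.9·-1 + 4.4·1 + 0.5·1 + -1.4·2 + 3.6·0.5.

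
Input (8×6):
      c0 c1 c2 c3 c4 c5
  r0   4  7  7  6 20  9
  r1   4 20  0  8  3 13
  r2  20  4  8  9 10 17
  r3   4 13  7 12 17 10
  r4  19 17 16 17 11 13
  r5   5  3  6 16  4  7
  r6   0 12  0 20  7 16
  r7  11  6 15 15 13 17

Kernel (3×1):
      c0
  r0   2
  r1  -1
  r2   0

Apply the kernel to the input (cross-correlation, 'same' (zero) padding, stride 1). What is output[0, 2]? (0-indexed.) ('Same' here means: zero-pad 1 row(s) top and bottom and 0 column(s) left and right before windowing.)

The receptive field on the zero-padded input at this output position is [0 / 7 / 0]. Elementwise product with the kernel and sum: 0·2 + 7·-1.

-7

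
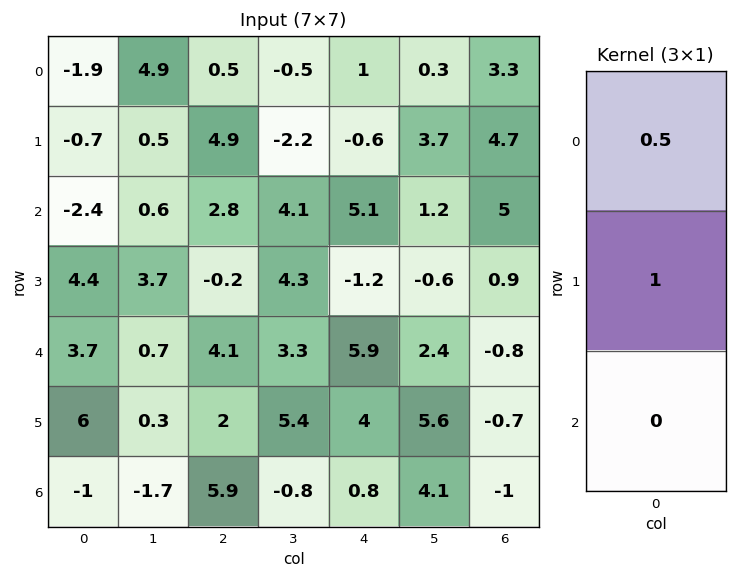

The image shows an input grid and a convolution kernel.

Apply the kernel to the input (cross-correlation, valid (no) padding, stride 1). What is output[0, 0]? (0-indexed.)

The receptive field on the input at this output position is [-1.9 / -0.7 / -2.4]. Elementwise product with the kernel and sum: -1.9·0.5 + -0.7·1.

-1.65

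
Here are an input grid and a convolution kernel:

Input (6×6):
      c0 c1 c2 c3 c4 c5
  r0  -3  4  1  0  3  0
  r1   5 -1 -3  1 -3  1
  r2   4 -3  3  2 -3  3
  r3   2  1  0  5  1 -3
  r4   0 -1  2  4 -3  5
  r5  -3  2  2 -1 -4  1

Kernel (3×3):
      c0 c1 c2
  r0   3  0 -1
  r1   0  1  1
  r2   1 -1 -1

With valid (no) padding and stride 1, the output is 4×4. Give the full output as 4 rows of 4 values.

Output[0,0]: The receptive field on the input at this output position is [-3 4 1 / 5 -1 -3 / 4 -3 3]. Elementwise product with the kernel and sum: -3·3 + 1·-1 + -1·1 + -3·1 + 4·1 + -3·-1 + 3·-1.

-10 2 2 0
19 -3 -13 9
9 -13 19 3
0 5 7 22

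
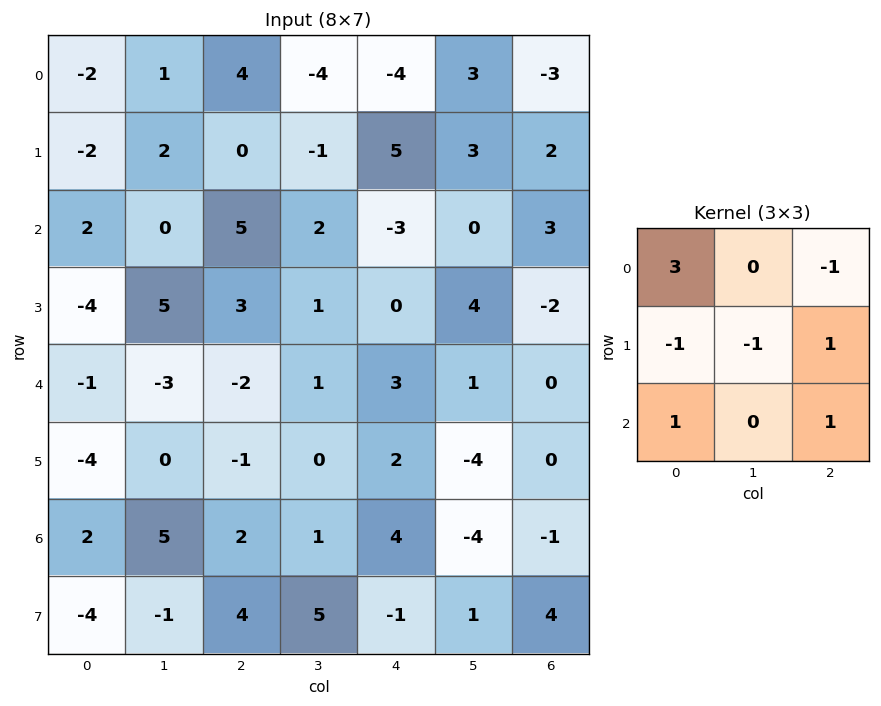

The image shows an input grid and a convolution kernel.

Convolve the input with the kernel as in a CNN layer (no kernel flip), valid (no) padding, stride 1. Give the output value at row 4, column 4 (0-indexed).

14

The receptive field on the input at this output position is [3 1 0 / 2 -4 0 / 4 -4 -1]. Elementwise product with the kernel and sum: 3·3 + 0·-1 + 2·-1 + -4·-1 + 0·1 + 4·1 + -1·1.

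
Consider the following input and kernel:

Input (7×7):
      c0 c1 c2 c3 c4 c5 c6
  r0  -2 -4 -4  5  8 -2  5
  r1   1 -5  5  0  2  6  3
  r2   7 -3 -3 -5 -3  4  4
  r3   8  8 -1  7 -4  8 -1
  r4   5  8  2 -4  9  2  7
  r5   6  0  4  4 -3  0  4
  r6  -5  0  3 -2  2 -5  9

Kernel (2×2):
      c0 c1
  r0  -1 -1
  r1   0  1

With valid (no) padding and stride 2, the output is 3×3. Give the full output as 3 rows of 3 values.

Output[0,0]: The receptive field on the input at this output position is [-2 -4 / 1 -5]. Elementwise product with the kernel and sum: -2·-1 + -4·-1 + -5·1.
Output[0,1]: The receptive field on the input at this output position is [-4 5 / 5 0]. Elementwise product with the kernel and sum: -4·-1 + 5·-1 + 0·1.

1 -1 0
4 15 7
-13 6 -11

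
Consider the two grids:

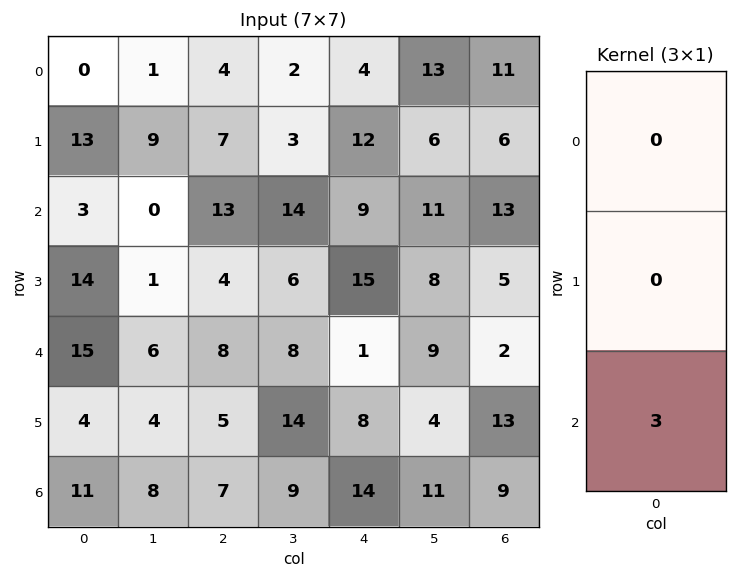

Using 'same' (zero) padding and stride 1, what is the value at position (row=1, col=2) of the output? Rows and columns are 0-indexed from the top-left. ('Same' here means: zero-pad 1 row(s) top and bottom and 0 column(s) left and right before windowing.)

The receptive field on the zero-padded input at this output position is [4 / 7 / 13]. Elementwise product with the kernel and sum: 13·3.

39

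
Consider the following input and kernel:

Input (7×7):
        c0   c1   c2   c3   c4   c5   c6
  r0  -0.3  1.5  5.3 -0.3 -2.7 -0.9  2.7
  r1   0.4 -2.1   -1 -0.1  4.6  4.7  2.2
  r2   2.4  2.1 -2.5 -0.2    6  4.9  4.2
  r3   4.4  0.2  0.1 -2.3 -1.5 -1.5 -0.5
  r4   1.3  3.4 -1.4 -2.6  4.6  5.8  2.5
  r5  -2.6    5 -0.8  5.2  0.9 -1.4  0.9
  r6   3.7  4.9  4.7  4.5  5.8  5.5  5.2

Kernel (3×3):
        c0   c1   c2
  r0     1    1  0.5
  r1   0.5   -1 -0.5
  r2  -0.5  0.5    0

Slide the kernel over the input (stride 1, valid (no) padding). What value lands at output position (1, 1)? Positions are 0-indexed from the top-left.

The receptive field on the input at this output position is [-2.1 -1 -0.1 / 2.1 -2.5 -0.2 / 0.2 0.1 -2.3]. Elementwise product with the kernel and sum: -2.1·1 + -1·1 + -0.1·0.5 + 2.1·0.5 + -2.5·-1 + -0.2·-0.5 + 0.2·-0.5 + 0.1·0.5.

0.45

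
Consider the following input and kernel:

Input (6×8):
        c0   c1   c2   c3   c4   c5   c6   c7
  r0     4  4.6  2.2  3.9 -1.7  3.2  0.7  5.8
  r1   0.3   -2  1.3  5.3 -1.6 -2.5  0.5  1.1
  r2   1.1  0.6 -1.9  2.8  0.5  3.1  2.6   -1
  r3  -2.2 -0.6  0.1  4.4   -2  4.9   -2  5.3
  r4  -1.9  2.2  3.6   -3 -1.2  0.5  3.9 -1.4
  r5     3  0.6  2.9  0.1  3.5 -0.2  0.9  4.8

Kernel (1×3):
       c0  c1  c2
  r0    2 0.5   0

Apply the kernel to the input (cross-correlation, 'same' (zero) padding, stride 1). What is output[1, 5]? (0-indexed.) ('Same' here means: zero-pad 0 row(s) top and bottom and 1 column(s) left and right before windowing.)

-4.45

The receptive field on the zero-padded input at this output position is [-1.6 -2.5 0.5]. Elementwise product with the kernel and sum: -1.6·2 + -2.5·0.5.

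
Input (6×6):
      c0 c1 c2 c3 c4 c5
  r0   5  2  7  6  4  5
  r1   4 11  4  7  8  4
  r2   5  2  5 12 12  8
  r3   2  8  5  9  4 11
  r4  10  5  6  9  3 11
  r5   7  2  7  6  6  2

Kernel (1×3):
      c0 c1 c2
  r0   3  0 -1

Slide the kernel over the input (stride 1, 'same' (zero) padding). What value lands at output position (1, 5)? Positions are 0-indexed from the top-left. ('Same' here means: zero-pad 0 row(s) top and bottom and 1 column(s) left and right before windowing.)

24

The receptive field on the zero-padded input at this output position is [8 4 0]. Elementwise product with the kernel and sum: 8·3 + 0·-1.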